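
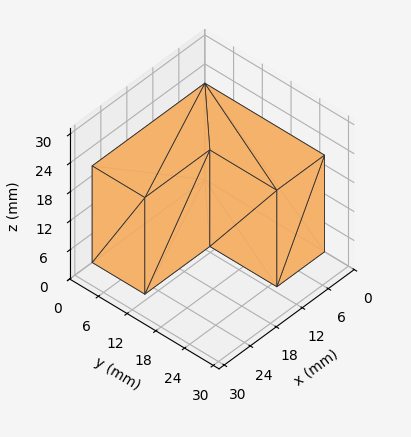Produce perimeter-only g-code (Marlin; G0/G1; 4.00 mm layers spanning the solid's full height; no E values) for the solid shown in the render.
Reading the render: the shape is an L-shaped prism: outer 26 × 25 mm, arm thicknesses ≈ 11 mm (horizontal) and 11 mm (vertical), extruded 20 mm in z (dimensions read to the nearest mm from the axis ticks). For the g-code, the solid's height is divided into equal slices at the stated Δz and each level perimeter traced with G1 moves after a G0 lift.

; perimeter-only toolpath
G21 ; units = mm
G90 ; absolute positioning
G28 ; home
; layer 1
G0 Z4.00
G0 X0.00 Y0.00
G1 X26.00 Y0.00
G1 X26.00 Y11.00
G1 X11.00 Y11.00
G1 X11.00 Y25.00
G1 X0.00 Y25.00
G1 X0.00 Y0.00
; layer 2
G0 Z8.00
G0 X0.00 Y0.00
G1 X26.00 Y0.00
G1 X26.00 Y11.00
G1 X11.00 Y11.00
G1 X11.00 Y25.00
G1 X0.00 Y25.00
G1 X0.00 Y0.00
; layer 3
G0 Z12.00
G0 X0.00 Y0.00
G1 X26.00 Y0.00
G1 X26.00 Y11.00
G1 X11.00 Y11.00
G1 X11.00 Y25.00
G1 X0.00 Y25.00
G1 X0.00 Y0.00
; layer 4
G0 Z16.00
G0 X0.00 Y0.00
G1 X26.00 Y0.00
G1 X26.00 Y11.00
G1 X11.00 Y11.00
G1 X11.00 Y25.00
G1 X0.00 Y25.00
G1 X0.00 Y0.00
; layer 5
G0 Z20.00
G0 X0.00 Y0.00
G1 X26.00 Y0.00
G1 X26.00 Y11.00
G1 X11.00 Y11.00
G1 X11.00 Y25.00
G1 X0.00 Y25.00
G1 X0.00 Y0.00
M2 ; end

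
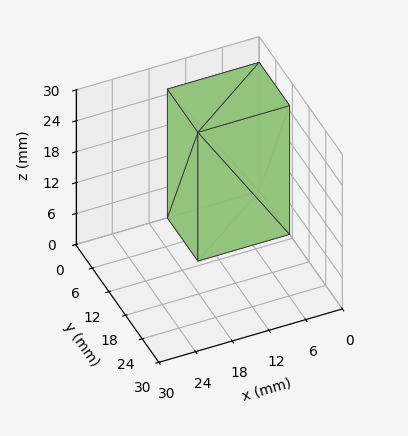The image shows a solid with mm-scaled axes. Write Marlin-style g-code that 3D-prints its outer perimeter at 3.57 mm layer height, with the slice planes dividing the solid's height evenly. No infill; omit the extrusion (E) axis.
Reading the render: the shape is a rectangular box, roughly 15 × 11 mm footprint and 25 mm tall (dimensions read to the nearest mm from the axis ticks). For the g-code, the solid's height is divided into equal slices at the stated Δz and each level perimeter traced with G1 moves after a G0 lift.

; perimeter-only toolpath
G21 ; units = mm
G90 ; absolute positioning
G28 ; home
; layer 1
G0 Z3.57
G0 X0.00 Y0.00
G1 X15.00 Y0.00
G1 X15.00 Y11.00
G1 X0.00 Y11.00
G1 X0.00 Y0.00
; layer 2
G0 Z7.14
G0 X0.00 Y0.00
G1 X15.00 Y0.00
G1 X15.00 Y11.00
G1 X0.00 Y11.00
G1 X0.00 Y0.00
; layer 3
G0 Z10.71
G0 X0.00 Y0.00
G1 X15.00 Y0.00
G1 X15.00 Y11.00
G1 X0.00 Y11.00
G1 X0.00 Y0.00
; layer 4
G0 Z14.29
G0 X0.00 Y0.00
G1 X15.00 Y0.00
G1 X15.00 Y11.00
G1 X0.00 Y11.00
G1 X0.00 Y0.00
; layer 5
G0 Z17.86
G0 X0.00 Y0.00
G1 X15.00 Y0.00
G1 X15.00 Y11.00
G1 X0.00 Y11.00
G1 X0.00 Y0.00
; layer 6
G0 Z21.43
G0 X0.00 Y0.00
G1 X15.00 Y0.00
G1 X15.00 Y11.00
G1 X0.00 Y11.00
G1 X0.00 Y0.00
; layer 7
G0 Z25.00
G0 X0.00 Y0.00
G1 X15.00 Y0.00
G1 X15.00 Y11.00
G1 X0.00 Y11.00
G1 X0.00 Y0.00
M2 ; end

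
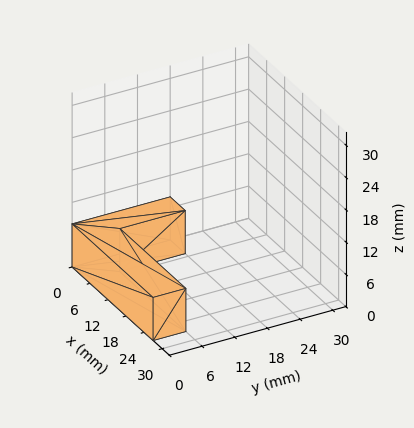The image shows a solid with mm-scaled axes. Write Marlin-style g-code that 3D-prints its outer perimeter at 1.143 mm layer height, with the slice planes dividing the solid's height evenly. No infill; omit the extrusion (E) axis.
Reading the render: the shape is an L-shaped prism: outer 27 × 18 mm, arm thicknesses ≈ 6 mm (horizontal) and 5 mm (vertical), extruded 8 mm in z (dimensions read to the nearest mm from the axis ticks). For the g-code, the solid's height is divided into equal slices at the stated Δz and each level perimeter traced with G1 moves after a G0 lift.

; perimeter-only toolpath
G21 ; units = mm
G90 ; absolute positioning
G28 ; home
; layer 1
G0 Z1.143
G0 X0.000 Y0.000
G1 X27.000 Y0.000
G1 X27.000 Y6.000
G1 X5.000 Y6.000
G1 X5.000 Y18.000
G1 X0.000 Y18.000
G1 X0.000 Y0.000
; layer 2
G0 Z2.286
G0 X0.000 Y0.000
G1 X27.000 Y0.000
G1 X27.000 Y6.000
G1 X5.000 Y6.000
G1 X5.000 Y18.000
G1 X0.000 Y18.000
G1 X0.000 Y0.000
; layer 3
G0 Z3.429
G0 X0.000 Y0.000
G1 X27.000 Y0.000
G1 X27.000 Y6.000
G1 X5.000 Y6.000
G1 X5.000 Y18.000
G1 X0.000 Y18.000
G1 X0.000 Y0.000
; layer 4
G0 Z4.571
G0 X0.000 Y0.000
G1 X27.000 Y0.000
G1 X27.000 Y6.000
G1 X5.000 Y6.000
G1 X5.000 Y18.000
G1 X0.000 Y18.000
G1 X0.000 Y0.000
; layer 5
G0 Z5.714
G0 X0.000 Y0.000
G1 X27.000 Y0.000
G1 X27.000 Y6.000
G1 X5.000 Y6.000
G1 X5.000 Y18.000
G1 X0.000 Y18.000
G1 X0.000 Y0.000
; layer 6
G0 Z6.857
G0 X0.000 Y0.000
G1 X27.000 Y0.000
G1 X27.000 Y6.000
G1 X5.000 Y6.000
G1 X5.000 Y18.000
G1 X0.000 Y18.000
G1 X0.000 Y0.000
; layer 7
G0 Z8.000
G0 X0.000 Y0.000
G1 X27.000 Y0.000
G1 X27.000 Y6.000
G1 X5.000 Y6.000
G1 X5.000 Y18.000
G1 X0.000 Y18.000
G1 X0.000 Y0.000
M2 ; end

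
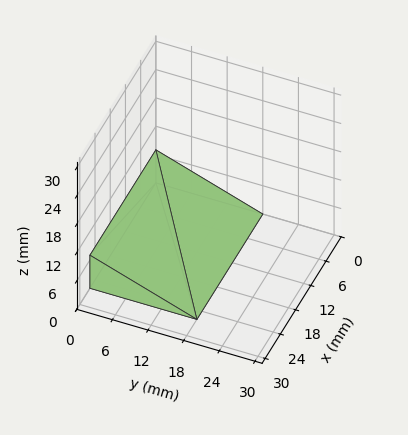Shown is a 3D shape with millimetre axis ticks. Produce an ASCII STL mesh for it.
Reading the render: the shape is a wedge (ramp): 26 × 18 mm base, rising to 7 mm along the y=0 edge and sloping linearly to z=0 at y=18 (dimensions read to the nearest mm from the axis ticks). For the STL, each face is triangulated and given an outward normal.

solid part
  facet normal 0.0000 0.0000 -1.0000
    outer loop
      vertex 26.00 18.00 0.00
      vertex 26.00 0.00 0.00
      vertex 0.00 0.00 0.00
    endloop
  endfacet
  facet normal 0.0000 0.0000 -1.0000
    outer loop
      vertex 0.00 18.00 0.00
      vertex 26.00 18.00 0.00
      vertex 0.00 0.00 0.00
    endloop
  endfacet
  facet normal 0.0000 -1.0000 0.0000
    outer loop
      vertex 0.00 0.00 0.00
      vertex 26.00 0.00 0.00
      vertex 26.00 0.00 7.00
    endloop
  endfacet
  facet normal 0.0000 -1.0000 0.0000
    outer loop
      vertex 0.00 0.00 0.00
      vertex 26.00 0.00 7.00
      vertex 0.00 0.00 7.00
    endloop
  endfacet
  facet normal 0.0000 0.3624 0.9320
    outer loop
      vertex 0.00 0.00 7.00
      vertex 26.00 0.00 7.00
      vertex 26.00 18.00 0.00
    endloop
  endfacet
  facet normal 0.0000 0.3624 0.9320
    outer loop
      vertex 0.00 0.00 7.00
      vertex 26.00 18.00 0.00
      vertex 0.00 18.00 0.00
    endloop
  endfacet
  facet normal -1.0000 0.0000 0.0000
    outer loop
      vertex 0.00 0.00 7.00
      vertex 0.00 18.00 0.00
      vertex 0.00 0.00 0.00
    endloop
  endfacet
  facet normal 1.0000 0.0000 0.0000
    outer loop
      vertex 26.00 0.00 0.00
      vertex 26.00 18.00 0.00
      vertex 26.00 0.00 7.00
    endloop
  endfacet
endsolid part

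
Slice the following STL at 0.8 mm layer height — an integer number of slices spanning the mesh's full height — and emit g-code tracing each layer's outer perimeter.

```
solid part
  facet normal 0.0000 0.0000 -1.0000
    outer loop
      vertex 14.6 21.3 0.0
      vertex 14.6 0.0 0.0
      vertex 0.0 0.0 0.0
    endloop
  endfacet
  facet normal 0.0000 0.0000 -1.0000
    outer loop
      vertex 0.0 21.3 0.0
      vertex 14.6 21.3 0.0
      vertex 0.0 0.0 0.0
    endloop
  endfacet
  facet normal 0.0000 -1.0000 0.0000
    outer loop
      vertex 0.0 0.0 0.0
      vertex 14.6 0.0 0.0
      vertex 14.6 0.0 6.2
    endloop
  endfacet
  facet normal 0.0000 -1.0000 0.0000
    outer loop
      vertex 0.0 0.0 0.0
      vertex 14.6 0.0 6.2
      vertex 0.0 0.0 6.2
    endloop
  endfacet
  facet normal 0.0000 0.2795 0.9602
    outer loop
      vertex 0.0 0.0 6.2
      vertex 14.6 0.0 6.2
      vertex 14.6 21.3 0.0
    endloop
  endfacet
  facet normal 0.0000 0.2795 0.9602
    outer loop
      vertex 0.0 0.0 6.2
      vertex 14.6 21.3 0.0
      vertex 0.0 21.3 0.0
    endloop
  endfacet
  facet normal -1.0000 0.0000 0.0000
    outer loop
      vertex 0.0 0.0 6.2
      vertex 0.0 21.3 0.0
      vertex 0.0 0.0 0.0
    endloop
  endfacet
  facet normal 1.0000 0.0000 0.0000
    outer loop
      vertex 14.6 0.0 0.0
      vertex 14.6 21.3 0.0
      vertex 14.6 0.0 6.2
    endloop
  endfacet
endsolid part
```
; perimeter-only toolpath
G21 ; units = mm
G90 ; absolute positioning
G28 ; home
; layer 1
G0 Z0.8
G0 X0.0 Y0.0
G1 X14.6 Y0.0
G1 X14.6 Y18.6
G1 X0.0 Y18.6
G1 X0.0 Y0.0
; layer 2
G0 Z1.6
G0 X0.0 Y0.0
G1 X14.6 Y0.0
G1 X14.6 Y16.0
G1 X0.0 Y16.0
G1 X0.0 Y0.0
; layer 3
G0 Z2.3
G0 X0.0 Y0.0
G1 X14.6 Y0.0
G1 X14.6 Y13.3
G1 X0.0 Y13.3
G1 X0.0 Y0.0
; layer 4
G0 Z3.1
G0 X0.0 Y0.0
G1 X14.6 Y0.0
G1 X14.6 Y10.7
G1 X0.0 Y10.7
G1 X0.0 Y0.0
; layer 5
G0 Z3.9
G0 X0.0 Y0.0
G1 X14.6 Y0.0
G1 X14.6 Y8.0
G1 X0.0 Y8.0
G1 X0.0 Y0.0
; layer 6
G0 Z4.7
G0 X0.0 Y0.0
G1 X14.6 Y0.0
G1 X14.6 Y5.3
G1 X0.0 Y5.3
G1 X0.0 Y0.0
; layer 7
G0 Z5.4
G0 X0.0 Y0.0
G1 X14.6 Y0.0
G1 X14.6 Y2.7
G1 X0.0 Y2.7
G1 X0.0 Y0.0
M2 ; end

The solid is a wedge (ramp): 14.6 × 21.3 mm base, rising to 6.2 mm along the y=0 edge and sloping linearly to z=0 at y=21.3. Slicing at Δz = 0.8 mm — 8 equal slices spanning the solid's height, so layer i sits at z = i·h/8 — gives 7 non-empty perimeters. Each is a 4-segment closed polygon; G0 lifts to the layer z and rapids to the start vertex, then G1 traces the edges. The cross-section shrinks linearly with z (the slice at the apex is degenerate and omitted).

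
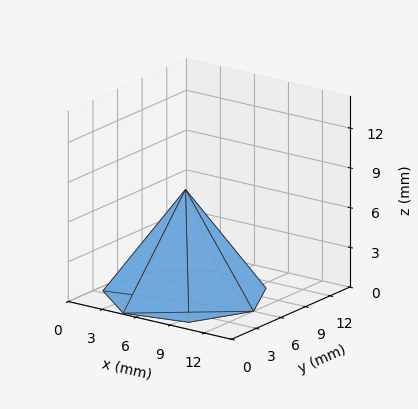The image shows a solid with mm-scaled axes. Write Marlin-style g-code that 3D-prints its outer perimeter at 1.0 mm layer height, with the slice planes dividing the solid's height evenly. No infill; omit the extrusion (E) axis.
Reading the render: the shape is a regular 7-sided pyramid, base circumscribed radius ≈ 6 mm, apex at z ≈ 8 mm (dimensions read to the nearest mm from the axis ticks). For the g-code, the solid's height is divided into equal slices at the stated Δz and each level perimeter traced with G1 moves after a G0 lift.

; perimeter-only toolpath
G21 ; units = mm
G90 ; absolute positioning
G28 ; home
; layer 1
G0 Z1.0
G0 X11.2 Y6.0
G1 X9.2 Y10.1
G1 X4.9 Y11.1
G1 X1.3 Y8.3
G1 X1.3 Y3.7
G1 X4.9 Y0.9
G1 X9.2 Y1.9
G1 X11.2 Y6.0
; layer 2
G0 Z2.0
G0 X10.5 Y6.0
G1 X8.8 Y9.5
G1 X5.0 Y10.4
G1 X1.9 Y7.9
G1 X1.9 Y4.0
G1 X5.0 Y1.6
G1 X8.8 Y2.5
G1 X10.5 Y6.0
; layer 3
G0 Z3.0
G0 X9.8 Y6.0
G1 X8.3 Y8.9
G1 X5.2 Y9.6
G1 X2.6 Y7.6
G1 X2.6 Y4.4
G1 X5.2 Y2.4
G1 X8.3 Y3.1
G1 X9.8 Y6.0
; layer 4
G0 Z4.0
G0 X9.0 Y6.0
G1 X7.8 Y8.3
G1 X5.3 Y8.9
G1 X3.3 Y7.3
G1 X3.3 Y4.7
G1 X5.3 Y3.1
G1 X7.8 Y3.6
G1 X9.0 Y6.0
; layer 5
G0 Z5.0
G0 X8.2 Y6.0
G1 X7.4 Y7.8
G1 X5.5 Y8.2
G1 X4.0 Y7.0
G1 X4.0 Y5.0
G1 X5.5 Y3.8
G1 X7.4 Y4.2
G1 X8.2 Y6.0
; layer 6
G0 Z6.0
G0 X7.5 Y6.0
G1 X6.9 Y7.2
G1 X5.7 Y7.5
G1 X4.7 Y6.7
G1 X4.7 Y5.3
G1 X5.7 Y4.5
G1 X6.9 Y4.8
G1 X7.5 Y6.0
; layer 7
G0 Z7.0
G0 X6.8 Y6.0
G1 X6.5 Y6.6
G1 X5.8 Y6.7
G1 X5.3 Y6.3
G1 X5.3 Y5.7
G1 X5.8 Y5.3
G1 X6.5 Y5.4
G1 X6.8 Y6.0
M2 ; end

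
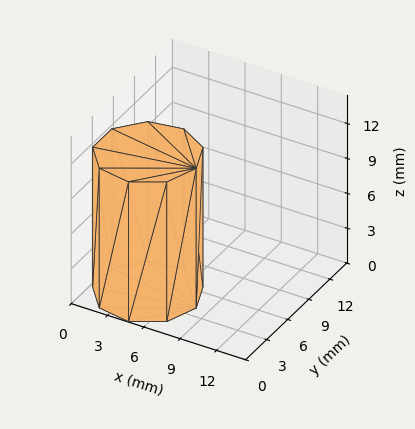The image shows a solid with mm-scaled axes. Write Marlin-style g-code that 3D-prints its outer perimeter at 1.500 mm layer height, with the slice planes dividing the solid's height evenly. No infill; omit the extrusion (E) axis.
Reading the render: the shape is a regular 9-sided prism (a cylinder approximated with 9 flat sides), circumscribed radius ≈ 4 mm, height ≈ 12 mm (dimensions read to the nearest mm from the axis ticks). For the g-code, the solid's height is divided into equal slices at the stated Δz and each level perimeter traced with G1 moves after a G0 lift.

; perimeter-only toolpath
G21 ; units = mm
G90 ; absolute positioning
G28 ; home
; layer 1
G0 Z1.500
G0 X8.000 Y4.000
G1 X7.064 Y6.571
G1 X4.695 Y7.939
G1 X2.000 Y7.464
G1 X0.241 Y5.368
G1 X0.241 Y2.632
G1 X2.000 Y0.536
G1 X4.695 Y0.061
G1 X7.064 Y1.429
G1 X8.000 Y4.000
; layer 2
G0 Z3.000
G0 X8.000 Y4.000
G1 X7.064 Y6.571
G1 X4.695 Y7.939
G1 X2.000 Y7.464
G1 X0.241 Y5.368
G1 X0.241 Y2.632
G1 X2.000 Y0.536
G1 X4.695 Y0.061
G1 X7.064 Y1.429
G1 X8.000 Y4.000
; layer 3
G0 Z4.500
G0 X8.000 Y4.000
G1 X7.064 Y6.571
G1 X4.695 Y7.939
G1 X2.000 Y7.464
G1 X0.241 Y5.368
G1 X0.241 Y2.632
G1 X2.000 Y0.536
G1 X4.695 Y0.061
G1 X7.064 Y1.429
G1 X8.000 Y4.000
; layer 4
G0 Z6.000
G0 X8.000 Y4.000
G1 X7.064 Y6.571
G1 X4.695 Y7.939
G1 X2.000 Y7.464
G1 X0.241 Y5.368
G1 X0.241 Y2.632
G1 X2.000 Y0.536
G1 X4.695 Y0.061
G1 X7.064 Y1.429
G1 X8.000 Y4.000
; layer 5
G0 Z7.500
G0 X8.000 Y4.000
G1 X7.064 Y6.571
G1 X4.695 Y7.939
G1 X2.000 Y7.464
G1 X0.241 Y5.368
G1 X0.241 Y2.632
G1 X2.000 Y0.536
G1 X4.695 Y0.061
G1 X7.064 Y1.429
G1 X8.000 Y4.000
; layer 6
G0 Z9.000
G0 X8.000 Y4.000
G1 X7.064 Y6.571
G1 X4.695 Y7.939
G1 X2.000 Y7.464
G1 X0.241 Y5.368
G1 X0.241 Y2.632
G1 X2.000 Y0.536
G1 X4.695 Y0.061
G1 X7.064 Y1.429
G1 X8.000 Y4.000
; layer 7
G0 Z10.500
G0 X8.000 Y4.000
G1 X7.064 Y6.571
G1 X4.695 Y7.939
G1 X2.000 Y7.464
G1 X0.241 Y5.368
G1 X0.241 Y2.632
G1 X2.000 Y0.536
G1 X4.695 Y0.061
G1 X7.064 Y1.429
G1 X8.000 Y4.000
; layer 8
G0 Z12.000
G0 X8.000 Y4.000
G1 X7.064 Y6.571
G1 X4.695 Y7.939
G1 X2.000 Y7.464
G1 X0.241 Y5.368
G1 X0.241 Y2.632
G1 X2.000 Y0.536
G1 X4.695 Y0.061
G1 X7.064 Y1.429
G1 X8.000 Y4.000
M2 ; end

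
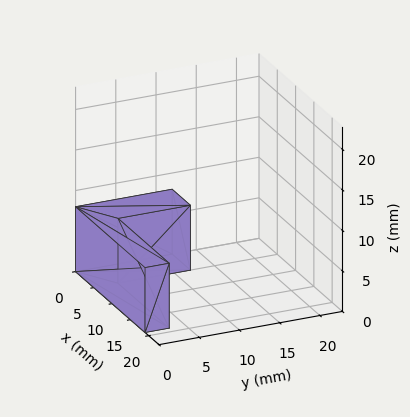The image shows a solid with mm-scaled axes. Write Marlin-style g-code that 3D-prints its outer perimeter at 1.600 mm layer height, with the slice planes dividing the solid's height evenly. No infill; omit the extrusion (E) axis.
Reading the render: the shape is an L-shaped prism: outer 19 × 12 mm, arm thicknesses ≈ 3 mm (horizontal) and 5 mm (vertical), extruded 8 mm in z (dimensions read to the nearest mm from the axis ticks). For the g-code, the solid's height is divided into equal slices at the stated Δz and each level perimeter traced with G1 moves after a G0 lift.

; perimeter-only toolpath
G21 ; units = mm
G90 ; absolute positioning
G28 ; home
; layer 1
G0 Z1.600
G0 X0.000 Y0.000
G1 X19.000 Y0.000
G1 X19.000 Y3.000
G1 X5.000 Y3.000
G1 X5.000 Y12.000
G1 X0.000 Y12.000
G1 X0.000 Y0.000
; layer 2
G0 Z3.200
G0 X0.000 Y0.000
G1 X19.000 Y0.000
G1 X19.000 Y3.000
G1 X5.000 Y3.000
G1 X5.000 Y12.000
G1 X0.000 Y12.000
G1 X0.000 Y0.000
; layer 3
G0 Z4.800
G0 X0.000 Y0.000
G1 X19.000 Y0.000
G1 X19.000 Y3.000
G1 X5.000 Y3.000
G1 X5.000 Y12.000
G1 X0.000 Y12.000
G1 X0.000 Y0.000
; layer 4
G0 Z6.400
G0 X0.000 Y0.000
G1 X19.000 Y0.000
G1 X19.000 Y3.000
G1 X5.000 Y3.000
G1 X5.000 Y12.000
G1 X0.000 Y12.000
G1 X0.000 Y0.000
; layer 5
G0 Z8.000
G0 X0.000 Y0.000
G1 X19.000 Y0.000
G1 X19.000 Y3.000
G1 X5.000 Y3.000
G1 X5.000 Y12.000
G1 X0.000 Y12.000
G1 X0.000 Y0.000
M2 ; end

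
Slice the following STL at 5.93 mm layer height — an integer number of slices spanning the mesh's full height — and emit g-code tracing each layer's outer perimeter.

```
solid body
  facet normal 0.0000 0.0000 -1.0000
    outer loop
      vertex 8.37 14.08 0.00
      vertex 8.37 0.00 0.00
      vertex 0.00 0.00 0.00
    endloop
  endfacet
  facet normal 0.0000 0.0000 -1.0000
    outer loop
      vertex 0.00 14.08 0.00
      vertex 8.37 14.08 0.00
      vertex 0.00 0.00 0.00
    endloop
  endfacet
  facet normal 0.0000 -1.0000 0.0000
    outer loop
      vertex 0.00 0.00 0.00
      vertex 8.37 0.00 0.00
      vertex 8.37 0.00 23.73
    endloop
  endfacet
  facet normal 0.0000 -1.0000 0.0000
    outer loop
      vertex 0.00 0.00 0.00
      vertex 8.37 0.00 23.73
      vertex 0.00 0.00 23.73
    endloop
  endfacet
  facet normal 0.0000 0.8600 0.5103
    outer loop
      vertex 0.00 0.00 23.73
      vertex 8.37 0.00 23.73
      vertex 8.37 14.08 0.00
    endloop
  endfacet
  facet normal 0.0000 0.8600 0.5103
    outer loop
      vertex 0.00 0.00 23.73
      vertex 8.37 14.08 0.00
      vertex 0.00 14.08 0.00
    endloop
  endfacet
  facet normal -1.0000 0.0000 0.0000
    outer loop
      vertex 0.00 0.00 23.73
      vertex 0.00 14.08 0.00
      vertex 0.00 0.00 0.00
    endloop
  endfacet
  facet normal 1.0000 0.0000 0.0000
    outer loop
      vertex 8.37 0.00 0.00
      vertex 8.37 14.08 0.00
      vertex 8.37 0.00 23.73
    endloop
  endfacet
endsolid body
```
; perimeter-only toolpath
G21 ; units = mm
G90 ; absolute positioning
G28 ; home
; layer 1
G0 Z5.93
G0 X0.00 Y0.00
G1 X8.37 Y0.00
G1 X8.37 Y10.56
G1 X0.00 Y10.56
G1 X0.00 Y0.00
; layer 2
G0 Z11.87
G0 X0.00 Y0.00
G1 X8.37 Y0.00
G1 X8.37 Y7.04
G1 X0.00 Y7.04
G1 X0.00 Y0.00
; layer 3
G0 Z17.80
G0 X0.00 Y0.00
G1 X8.37 Y0.00
G1 X8.37 Y3.52
G1 X0.00 Y3.52
G1 X0.00 Y0.00
M2 ; end

The solid is a wedge (ramp): 8.37 × 14.1 mm base, rising to 23.7 mm along the y=0 edge and sloping linearly to z=0 at y=14.1. Slicing at Δz = 5.93 mm — 4 equal slices spanning the solid's height, so layer i sits at z = i·h/4 — gives 3 non-empty perimeters. Each is a 4-segment closed polygon; G0 lifts to the layer z and rapids to the start vertex, then G1 traces the edges. The cross-section shrinks linearly with z (the slice at the apex is degenerate and omitted).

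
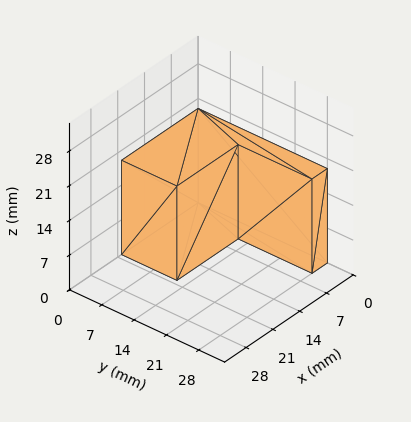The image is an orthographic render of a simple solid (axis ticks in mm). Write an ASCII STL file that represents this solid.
Reading the render: the shape is an L-shaped prism: outer 20 × 28 mm, arm thicknesses ≈ 12 mm (horizontal) and 4 mm (vertical), extruded 19 mm in z (dimensions read to the nearest mm from the axis ticks). For the STL, each face is triangulated and given an outward normal.

solid part
  facet normal 0.0000 0.0000 -1.0000
    outer loop
      vertex 20.00 12.00 0.00
      vertex 20.00 0.00 0.00
      vertex 0.00 0.00 0.00
    endloop
  endfacet
  facet normal 0.0000 0.0000 -1.0000
    outer loop
      vertex 4.00 12.00 0.00
      vertex 20.00 12.00 0.00
      vertex 0.00 0.00 0.00
    endloop
  endfacet
  facet normal 0.0000 0.0000 -1.0000
    outer loop
      vertex 4.00 28.00 0.00
      vertex 4.00 12.00 0.00
      vertex 0.00 0.00 0.00
    endloop
  endfacet
  facet normal 0.0000 0.0000 -1.0000
    outer loop
      vertex 0.00 28.00 0.00
      vertex 4.00 28.00 0.00
      vertex 0.00 0.00 0.00
    endloop
  endfacet
  facet normal 0.0000 0.0000 1.0000
    outer loop
      vertex 0.00 0.00 19.00
      vertex 20.00 0.00 19.00
      vertex 20.00 12.00 19.00
    endloop
  endfacet
  facet normal 0.0000 0.0000 1.0000
    outer loop
      vertex 0.00 0.00 19.00
      vertex 20.00 12.00 19.00
      vertex 4.00 12.00 19.00
    endloop
  endfacet
  facet normal 0.0000 0.0000 1.0000
    outer loop
      vertex 0.00 0.00 19.00
      vertex 4.00 12.00 19.00
      vertex 4.00 28.00 19.00
    endloop
  endfacet
  facet normal 0.0000 0.0000 1.0000
    outer loop
      vertex 0.00 0.00 19.00
      vertex 4.00 28.00 19.00
      vertex 0.00 28.00 19.00
    endloop
  endfacet
  facet normal 0.0000 -1.0000 0.0000
    outer loop
      vertex 0.00 0.00 0.00
      vertex 20.00 0.00 0.00
      vertex 20.00 0.00 19.00
    endloop
  endfacet
  facet normal 0.0000 -1.0000 0.0000
    outer loop
      vertex 0.00 0.00 0.00
      vertex 20.00 0.00 19.00
      vertex 0.00 0.00 19.00
    endloop
  endfacet
  facet normal 1.0000 0.0000 0.0000
    outer loop
      vertex 20.00 0.00 0.00
      vertex 20.00 12.00 0.00
      vertex 20.00 12.00 19.00
    endloop
  endfacet
  facet normal 1.0000 0.0000 0.0000
    outer loop
      vertex 20.00 0.00 0.00
      vertex 20.00 12.00 19.00
      vertex 20.00 0.00 19.00
    endloop
  endfacet
  facet normal 0.0000 1.0000 0.0000
    outer loop
      vertex 20.00 12.00 0.00
      vertex 4.00 12.00 0.00
      vertex 4.00 12.00 19.00
    endloop
  endfacet
  facet normal 0.0000 1.0000 0.0000
    outer loop
      vertex 20.00 12.00 0.00
      vertex 4.00 12.00 19.00
      vertex 20.00 12.00 19.00
    endloop
  endfacet
  facet normal 1.0000 0.0000 0.0000
    outer loop
      vertex 4.00 12.00 0.00
      vertex 4.00 28.00 0.00
      vertex 4.00 28.00 19.00
    endloop
  endfacet
  facet normal 1.0000 0.0000 0.0000
    outer loop
      vertex 4.00 12.00 0.00
      vertex 4.00 28.00 19.00
      vertex 4.00 12.00 19.00
    endloop
  endfacet
  facet normal 0.0000 1.0000 0.0000
    outer loop
      vertex 4.00 28.00 0.00
      vertex 0.00 28.00 0.00
      vertex 0.00 28.00 19.00
    endloop
  endfacet
  facet normal 0.0000 1.0000 0.0000
    outer loop
      vertex 4.00 28.00 0.00
      vertex 0.00 28.00 19.00
      vertex 4.00 28.00 19.00
    endloop
  endfacet
  facet normal -1.0000 0.0000 0.0000
    outer loop
      vertex 0.00 28.00 0.00
      vertex 0.00 0.00 0.00
      vertex 0.00 0.00 19.00
    endloop
  endfacet
  facet normal -1.0000 0.0000 0.0000
    outer loop
      vertex 0.00 28.00 0.00
      vertex 0.00 0.00 19.00
      vertex 0.00 28.00 19.00
    endloop
  endfacet
endsolid part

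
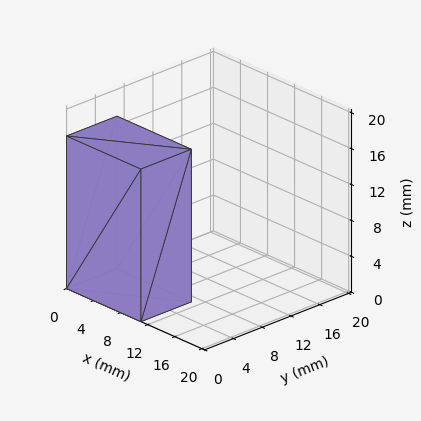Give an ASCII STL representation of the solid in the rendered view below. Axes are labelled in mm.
Reading the render: the shape is a rectangular box, roughly 11 × 7 mm footprint and 17 mm tall (dimensions read to the nearest mm from the axis ticks). For the STL, each face is triangulated and given an outward normal.

solid part
  facet normal 0.0000 0.0000 -1.0000
    outer loop
      vertex 11.000 7.000 0.000
      vertex 11.000 0.000 0.000
      vertex 0.000 0.000 0.000
    endloop
  endfacet
  facet normal 0.0000 0.0000 -1.0000
    outer loop
      vertex 0.000 7.000 0.000
      vertex 11.000 7.000 0.000
      vertex 0.000 0.000 0.000
    endloop
  endfacet
  facet normal 0.0000 0.0000 1.0000
    outer loop
      vertex 0.000 0.000 17.000
      vertex 11.000 0.000 17.000
      vertex 11.000 7.000 17.000
    endloop
  endfacet
  facet normal 0.0000 0.0000 1.0000
    outer loop
      vertex 0.000 0.000 17.000
      vertex 11.000 7.000 17.000
      vertex 0.000 7.000 17.000
    endloop
  endfacet
  facet normal 0.0000 -1.0000 0.0000
    outer loop
      vertex 0.000 0.000 0.000
      vertex 11.000 0.000 0.000
      vertex 11.000 0.000 17.000
    endloop
  endfacet
  facet normal 0.0000 -1.0000 0.0000
    outer loop
      vertex 0.000 0.000 0.000
      vertex 11.000 0.000 17.000
      vertex 0.000 0.000 17.000
    endloop
  endfacet
  facet normal 0.0000 1.0000 0.0000
    outer loop
      vertex 11.000 7.000 17.000
      vertex 11.000 7.000 0.000
      vertex 0.000 7.000 0.000
    endloop
  endfacet
  facet normal 0.0000 1.0000 0.0000
    outer loop
      vertex 0.000 7.000 17.000
      vertex 11.000 7.000 17.000
      vertex 0.000 7.000 0.000
    endloop
  endfacet
  facet normal -1.0000 0.0000 0.0000
    outer loop
      vertex 0.000 7.000 17.000
      vertex 0.000 7.000 0.000
      vertex 0.000 0.000 0.000
    endloop
  endfacet
  facet normal -1.0000 0.0000 0.0000
    outer loop
      vertex 0.000 0.000 17.000
      vertex 0.000 7.000 17.000
      vertex 0.000 0.000 0.000
    endloop
  endfacet
  facet normal 1.0000 0.0000 0.0000
    outer loop
      vertex 11.000 0.000 0.000
      vertex 11.000 7.000 0.000
      vertex 11.000 7.000 17.000
    endloop
  endfacet
  facet normal 1.0000 0.0000 0.0000
    outer loop
      vertex 11.000 0.000 0.000
      vertex 11.000 7.000 17.000
      vertex 11.000 0.000 17.000
    endloop
  endfacet
endsolid part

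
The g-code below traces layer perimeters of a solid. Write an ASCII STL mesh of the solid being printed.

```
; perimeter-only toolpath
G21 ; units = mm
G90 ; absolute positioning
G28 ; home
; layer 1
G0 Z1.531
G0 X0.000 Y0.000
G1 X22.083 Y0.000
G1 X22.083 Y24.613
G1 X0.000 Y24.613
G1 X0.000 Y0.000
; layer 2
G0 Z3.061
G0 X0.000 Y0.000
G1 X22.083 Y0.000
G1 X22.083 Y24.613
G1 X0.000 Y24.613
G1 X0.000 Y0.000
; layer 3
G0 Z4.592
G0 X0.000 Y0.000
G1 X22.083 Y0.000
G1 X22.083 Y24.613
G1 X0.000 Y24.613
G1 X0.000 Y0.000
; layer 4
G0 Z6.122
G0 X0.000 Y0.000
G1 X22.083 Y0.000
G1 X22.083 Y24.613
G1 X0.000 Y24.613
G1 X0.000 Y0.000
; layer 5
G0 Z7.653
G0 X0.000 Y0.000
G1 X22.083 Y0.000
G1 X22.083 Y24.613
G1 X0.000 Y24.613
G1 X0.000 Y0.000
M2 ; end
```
solid part
  facet normal 0.0000 0.0000 -1.0000
    outer loop
      vertex 22.083 24.613 0.000
      vertex 22.083 0.000 0.000
      vertex 0.000 0.000 0.000
    endloop
  endfacet
  facet normal 0.0000 0.0000 -1.0000
    outer loop
      vertex 0.000 24.613 0.000
      vertex 22.083 24.613 0.000
      vertex 0.000 0.000 0.000
    endloop
  endfacet
  facet normal 0.0000 0.0000 1.0000
    outer loop
      vertex 0.000 0.000 7.653
      vertex 22.083 0.000 7.653
      vertex 22.083 24.613 7.653
    endloop
  endfacet
  facet normal 0.0000 0.0000 1.0000
    outer loop
      vertex 0.000 0.000 7.653
      vertex 22.083 24.613 7.653
      vertex 0.000 24.613 7.653
    endloop
  endfacet
  facet normal 0.0000 -1.0000 0.0000
    outer loop
      vertex 0.000 0.000 0.000
      vertex 22.083 0.000 0.000
      vertex 22.083 0.000 7.653
    endloop
  endfacet
  facet normal 0.0000 -1.0000 0.0000
    outer loop
      vertex 0.000 0.000 0.000
      vertex 22.083 0.000 7.653
      vertex 0.000 0.000 7.653
    endloop
  endfacet
  facet normal 0.0000 1.0000 0.0000
    outer loop
      vertex 22.083 24.613 7.653
      vertex 22.083 24.613 0.000
      vertex 0.000 24.613 0.000
    endloop
  endfacet
  facet normal 0.0000 1.0000 0.0000
    outer loop
      vertex 0.000 24.613 7.653
      vertex 22.083 24.613 7.653
      vertex 0.000 24.613 0.000
    endloop
  endfacet
  facet normal -1.0000 0.0000 0.0000
    outer loop
      vertex 0.000 24.613 7.653
      vertex 0.000 24.613 0.000
      vertex 0.000 0.000 0.000
    endloop
  endfacet
  facet normal -1.0000 0.0000 0.0000
    outer loop
      vertex 0.000 0.000 7.653
      vertex 0.000 24.613 7.653
      vertex 0.000 0.000 0.000
    endloop
  endfacet
  facet normal 1.0000 0.0000 0.0000
    outer loop
      vertex 22.083 0.000 0.000
      vertex 22.083 24.613 0.000
      vertex 22.083 24.613 7.653
    endloop
  endfacet
  facet normal 1.0000 0.0000 0.0000
    outer loop
      vertex 22.083 0.000 0.000
      vertex 22.083 24.613 7.653
      vertex 22.083 0.000 7.653
    endloop
  endfacet
endsolid part

The G0 Z moves step by Δz≈1.531 mm. Every layer's G1 loop is the same polygon, so the solid is a straight extrusion of it from z=0 to z≈7.65. Closing with flat bottom and top caps and triangulating gives 12 facets — a rectangular box, roughly 22.1 × 24.6 mm footprint and 7.65 mm tall.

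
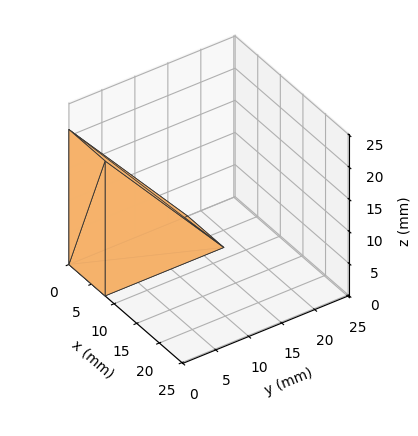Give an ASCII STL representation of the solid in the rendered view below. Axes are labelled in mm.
Reading the render: the shape is a wedge (ramp): 8 × 18 mm base, rising to 21 mm along the y=0 edge and sloping linearly to z=0 at y=18 (dimensions read to the nearest mm from the axis ticks). For the STL, each face is triangulated and given an outward normal.

solid part
  facet normal 0.0000 0.0000 -1.0000
    outer loop
      vertex 8.000 18.000 0.000
      vertex 8.000 0.000 0.000
      vertex 0.000 0.000 0.000
    endloop
  endfacet
  facet normal 0.0000 0.0000 -1.0000
    outer loop
      vertex 0.000 18.000 0.000
      vertex 8.000 18.000 0.000
      vertex 0.000 0.000 0.000
    endloop
  endfacet
  facet normal 0.0000 -1.0000 0.0000
    outer loop
      vertex 0.000 0.000 0.000
      vertex 8.000 0.000 0.000
      vertex 8.000 0.000 21.000
    endloop
  endfacet
  facet normal 0.0000 -1.0000 0.0000
    outer loop
      vertex 0.000 0.000 0.000
      vertex 8.000 0.000 21.000
      vertex 0.000 0.000 21.000
    endloop
  endfacet
  facet normal 0.0000 0.7593 0.6508
    outer loop
      vertex 0.000 0.000 21.000
      vertex 8.000 0.000 21.000
      vertex 8.000 18.000 0.000
    endloop
  endfacet
  facet normal 0.0000 0.7593 0.6508
    outer loop
      vertex 0.000 0.000 21.000
      vertex 8.000 18.000 0.000
      vertex 0.000 18.000 0.000
    endloop
  endfacet
  facet normal -1.0000 0.0000 0.0000
    outer loop
      vertex 0.000 0.000 21.000
      vertex 0.000 18.000 0.000
      vertex 0.000 0.000 0.000
    endloop
  endfacet
  facet normal 1.0000 0.0000 0.0000
    outer loop
      vertex 8.000 0.000 0.000
      vertex 8.000 18.000 0.000
      vertex 8.000 0.000 21.000
    endloop
  endfacet
endsolid part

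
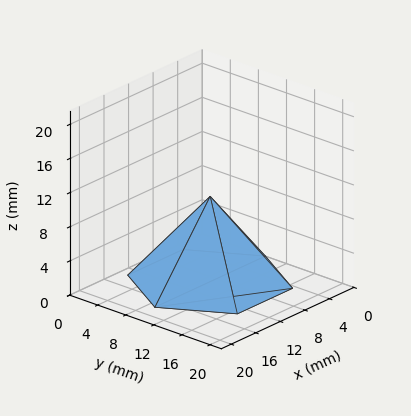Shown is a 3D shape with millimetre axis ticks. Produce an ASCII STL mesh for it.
Reading the render: the shape is a regular 6-sided pyramid, base circumscribed radius ≈ 9 mm, apex at z ≈ 10 mm (dimensions read to the nearest mm from the axis ticks). For the STL, each face is triangulated and given an outward normal.

solid part
  facet normal 0.0000 0.0000 -1.0000
    outer loop
      vertex 4.5 16.8 0.0
      vertex 13.5 16.8 0.0
      vertex 18.0 9.0 0.0
    endloop
  endfacet
  facet normal 0.0000 0.0000 -1.0000
    outer loop
      vertex 0.0 9.0 0.0
      vertex 4.5 16.8 0.0
      vertex 18.0 9.0 0.0
    endloop
  endfacet
  facet normal 0.0000 0.0000 -1.0000
    outer loop
      vertex 4.5 1.2 0.0
      vertex 0.0 9.0 0.0
      vertex 18.0 9.0 0.0
    endloop
  endfacet
  facet normal 0.0000 0.0000 -1.0000
    outer loop
      vertex 13.5 1.2 0.0
      vertex 4.5 1.2 0.0
      vertex 18.0 9.0 0.0
    endloop
  endfacet
  facet normal 0.6831 0.3941 0.6148
    outer loop
      vertex 18.0 9.0 0.0
      vertex 13.5 16.8 0.0
      vertex 9.0 9.0 10.0
    endloop
  endfacet
  facet normal 0.0000 0.7885 0.6150
    outer loop
      vertex 13.5 16.8 0.0
      vertex 4.5 16.8 0.0
      vertex 9.0 9.0 10.0
    endloop
  endfacet
  facet normal -0.6831 0.3941 0.6148
    outer loop
      vertex 4.5 16.8 0.0
      vertex 0.0 9.0 0.0
      vertex 9.0 9.0 10.0
    endloop
  endfacet
  facet normal -0.6831 -0.3941 0.6148
    outer loop
      vertex 0.0 9.0 0.0
      vertex 4.5 1.2 0.0
      vertex 9.0 9.0 10.0
    endloop
  endfacet
  facet normal 0.0000 -0.7885 0.6150
    outer loop
      vertex 4.5 1.2 0.0
      vertex 13.5 1.2 0.0
      vertex 9.0 9.0 10.0
    endloop
  endfacet
  facet normal 0.6831 -0.3941 0.6148
    outer loop
      vertex 13.5 1.2 0.0
      vertex 18.0 9.0 0.0
      vertex 9.0 9.0 10.0
    endloop
  endfacet
endsolid part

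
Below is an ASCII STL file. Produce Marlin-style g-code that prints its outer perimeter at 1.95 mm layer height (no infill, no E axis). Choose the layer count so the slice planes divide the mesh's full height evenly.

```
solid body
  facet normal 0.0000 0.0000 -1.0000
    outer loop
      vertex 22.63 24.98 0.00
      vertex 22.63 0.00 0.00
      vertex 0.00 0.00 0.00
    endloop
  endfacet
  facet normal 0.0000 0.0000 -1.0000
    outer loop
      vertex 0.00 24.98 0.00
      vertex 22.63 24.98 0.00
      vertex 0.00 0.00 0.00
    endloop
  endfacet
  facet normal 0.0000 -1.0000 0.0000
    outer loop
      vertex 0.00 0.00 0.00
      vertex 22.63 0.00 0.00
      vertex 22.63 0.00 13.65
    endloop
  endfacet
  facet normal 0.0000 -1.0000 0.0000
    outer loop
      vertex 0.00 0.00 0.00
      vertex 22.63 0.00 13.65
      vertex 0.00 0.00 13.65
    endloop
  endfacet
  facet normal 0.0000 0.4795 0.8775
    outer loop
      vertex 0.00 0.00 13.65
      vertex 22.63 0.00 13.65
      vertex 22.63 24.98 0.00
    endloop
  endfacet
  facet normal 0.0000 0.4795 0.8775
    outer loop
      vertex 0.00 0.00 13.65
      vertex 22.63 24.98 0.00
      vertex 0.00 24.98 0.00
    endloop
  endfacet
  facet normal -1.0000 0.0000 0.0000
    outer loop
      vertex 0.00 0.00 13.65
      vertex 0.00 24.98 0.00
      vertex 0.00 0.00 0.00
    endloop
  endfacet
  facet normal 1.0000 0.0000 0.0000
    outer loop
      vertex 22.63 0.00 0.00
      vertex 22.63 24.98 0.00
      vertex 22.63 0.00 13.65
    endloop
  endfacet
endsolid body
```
; perimeter-only toolpath
G21 ; units = mm
G90 ; absolute positioning
G28 ; home
; layer 1
G0 Z1.95
G0 X0.00 Y0.00
G1 X22.63 Y0.00
G1 X22.63 Y21.41
G1 X0.00 Y21.41
G1 X0.00 Y0.00
; layer 2
G0 Z3.90
G0 X0.00 Y0.00
G1 X22.63 Y0.00
G1 X22.63 Y17.84
G1 X0.00 Y17.84
G1 X0.00 Y0.00
; layer 3
G0 Z5.85
G0 X0.00 Y0.00
G1 X22.63 Y0.00
G1 X22.63 Y14.27
G1 X0.00 Y14.27
G1 X0.00 Y0.00
; layer 4
G0 Z7.80
G0 X0.00 Y0.00
G1 X22.63 Y0.00
G1 X22.63 Y10.71
G1 X0.00 Y10.71
G1 X0.00 Y0.00
; layer 5
G0 Z9.75
G0 X0.00 Y0.00
G1 X22.63 Y0.00
G1 X22.63 Y7.14
G1 X0.00 Y7.14
G1 X0.00 Y0.00
; layer 6
G0 Z11.70
G0 X0.00 Y0.00
G1 X22.63 Y0.00
G1 X22.63 Y3.57
G1 X0.00 Y3.57
G1 X0.00 Y0.00
M2 ; end

The solid is a wedge (ramp): 22.6 × 25 mm base, rising to 13.7 mm along the y=0 edge and sloping linearly to z=0 at y=25. Slicing at Δz = 1.95 mm — 7 equal slices spanning the solid's height, so layer i sits at z = i·h/7 — gives 6 non-empty perimeters. Each is a 4-segment closed polygon; G0 lifts to the layer z and rapids to the start vertex, then G1 traces the edges. The cross-section shrinks linearly with z (the slice at the apex is degenerate and omitted).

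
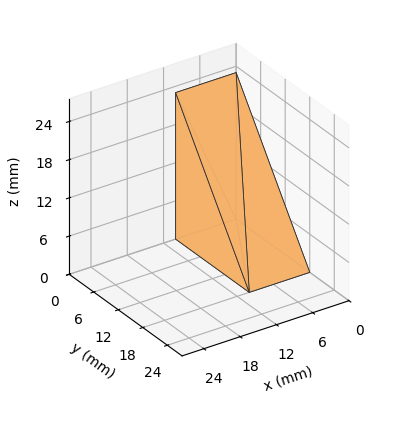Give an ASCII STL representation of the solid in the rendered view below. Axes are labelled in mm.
Reading the render: the shape is a wedge (ramp): 10 × 18 mm base, rising to 23 mm along the y=0 edge and sloping linearly to z=0 at y=18 (dimensions read to the nearest mm from the axis ticks). For the STL, each face is triangulated and given an outward normal.

solid part
  facet normal 0.0000 0.0000 -1.0000
    outer loop
      vertex 10.0 18.0 0.0
      vertex 10.0 0.0 0.0
      vertex 0.0 0.0 0.0
    endloop
  endfacet
  facet normal 0.0000 0.0000 -1.0000
    outer loop
      vertex 0.0 18.0 0.0
      vertex 10.0 18.0 0.0
      vertex 0.0 0.0 0.0
    endloop
  endfacet
  facet normal 0.0000 -1.0000 0.0000
    outer loop
      vertex 0.0 0.0 0.0
      vertex 10.0 0.0 0.0
      vertex 10.0 0.0 23.0
    endloop
  endfacet
  facet normal 0.0000 -1.0000 0.0000
    outer loop
      vertex 0.0 0.0 0.0
      vertex 10.0 0.0 23.0
      vertex 0.0 0.0 23.0
    endloop
  endfacet
  facet normal 0.0000 0.7875 0.6163
    outer loop
      vertex 0.0 0.0 23.0
      vertex 10.0 0.0 23.0
      vertex 10.0 18.0 0.0
    endloop
  endfacet
  facet normal 0.0000 0.7875 0.6163
    outer loop
      vertex 0.0 0.0 23.0
      vertex 10.0 18.0 0.0
      vertex 0.0 18.0 0.0
    endloop
  endfacet
  facet normal -1.0000 0.0000 0.0000
    outer loop
      vertex 0.0 0.0 23.0
      vertex 0.0 18.0 0.0
      vertex 0.0 0.0 0.0
    endloop
  endfacet
  facet normal 1.0000 0.0000 0.0000
    outer loop
      vertex 10.0 0.0 0.0
      vertex 10.0 18.0 0.0
      vertex 10.0 0.0 23.0
    endloop
  endfacet
endsolid part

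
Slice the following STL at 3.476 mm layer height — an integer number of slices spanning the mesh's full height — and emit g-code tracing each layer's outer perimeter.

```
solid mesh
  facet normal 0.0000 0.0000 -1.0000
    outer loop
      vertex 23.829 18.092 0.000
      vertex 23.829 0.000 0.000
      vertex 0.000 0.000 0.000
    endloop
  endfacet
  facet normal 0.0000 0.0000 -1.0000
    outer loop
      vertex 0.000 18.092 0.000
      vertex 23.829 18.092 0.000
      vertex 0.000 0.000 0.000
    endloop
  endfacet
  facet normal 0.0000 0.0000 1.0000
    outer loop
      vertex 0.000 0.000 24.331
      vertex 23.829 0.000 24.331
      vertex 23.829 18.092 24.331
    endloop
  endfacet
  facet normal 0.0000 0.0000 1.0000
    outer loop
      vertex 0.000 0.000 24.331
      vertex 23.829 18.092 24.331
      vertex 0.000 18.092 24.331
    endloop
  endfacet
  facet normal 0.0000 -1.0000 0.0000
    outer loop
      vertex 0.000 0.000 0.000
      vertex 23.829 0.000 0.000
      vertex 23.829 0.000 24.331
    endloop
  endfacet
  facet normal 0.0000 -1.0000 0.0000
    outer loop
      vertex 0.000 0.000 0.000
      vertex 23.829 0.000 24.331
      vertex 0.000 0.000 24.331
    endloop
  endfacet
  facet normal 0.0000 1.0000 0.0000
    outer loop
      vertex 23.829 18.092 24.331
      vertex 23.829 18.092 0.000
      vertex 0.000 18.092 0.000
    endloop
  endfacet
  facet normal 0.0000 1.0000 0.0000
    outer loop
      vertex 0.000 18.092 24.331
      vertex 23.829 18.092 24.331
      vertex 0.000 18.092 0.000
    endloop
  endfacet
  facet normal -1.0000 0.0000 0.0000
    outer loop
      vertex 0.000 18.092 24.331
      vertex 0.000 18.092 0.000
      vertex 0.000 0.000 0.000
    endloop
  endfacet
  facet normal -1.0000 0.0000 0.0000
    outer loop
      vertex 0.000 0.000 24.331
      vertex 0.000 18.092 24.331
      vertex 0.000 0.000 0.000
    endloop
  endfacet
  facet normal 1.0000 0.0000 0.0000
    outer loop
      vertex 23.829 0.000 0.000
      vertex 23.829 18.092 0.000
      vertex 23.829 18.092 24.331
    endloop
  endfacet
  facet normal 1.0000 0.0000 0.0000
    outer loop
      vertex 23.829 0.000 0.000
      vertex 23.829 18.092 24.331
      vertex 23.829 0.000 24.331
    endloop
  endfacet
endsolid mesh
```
; perimeter-only toolpath
G21 ; units = mm
G90 ; absolute positioning
G28 ; home
; layer 1
G0 Z3.476
G0 X0.000 Y0.000
G1 X23.829 Y0.000
G1 X23.829 Y18.092
G1 X0.000 Y18.092
G1 X0.000 Y0.000
; layer 2
G0 Z6.952
G0 X0.000 Y0.000
G1 X23.829 Y0.000
G1 X23.829 Y18.092
G1 X0.000 Y18.092
G1 X0.000 Y0.000
; layer 3
G0 Z10.428
G0 X0.000 Y0.000
G1 X23.829 Y0.000
G1 X23.829 Y18.092
G1 X0.000 Y18.092
G1 X0.000 Y0.000
; layer 4
G0 Z13.903
G0 X0.000 Y0.000
G1 X23.829 Y0.000
G1 X23.829 Y18.092
G1 X0.000 Y18.092
G1 X0.000 Y0.000
; layer 5
G0 Z17.379
G0 X0.000 Y0.000
G1 X23.829 Y0.000
G1 X23.829 Y18.092
G1 X0.000 Y18.092
G1 X0.000 Y0.000
; layer 6
G0 Z20.855
G0 X0.000 Y0.000
G1 X23.829 Y0.000
G1 X23.829 Y18.092
G1 X0.000 Y18.092
G1 X0.000 Y0.000
; layer 7
G0 Z24.331
G0 X0.000 Y0.000
G1 X23.829 Y0.000
G1 X23.829 Y18.092
G1 X0.000 Y18.092
G1 X0.000 Y0.000
M2 ; end

The solid is a rectangular box, roughly 23.8 × 18.1 mm footprint and 24.3 mm tall. Slicing at Δz = 3.476 mm — 7 equal slices spanning the solid's height, so layer i sits at z = i·h/7 — gives 7 non-empty perimeters. Each is a 4-segment closed polygon; G0 lifts to the layer z and rapids to the start vertex, then G1 traces the edges.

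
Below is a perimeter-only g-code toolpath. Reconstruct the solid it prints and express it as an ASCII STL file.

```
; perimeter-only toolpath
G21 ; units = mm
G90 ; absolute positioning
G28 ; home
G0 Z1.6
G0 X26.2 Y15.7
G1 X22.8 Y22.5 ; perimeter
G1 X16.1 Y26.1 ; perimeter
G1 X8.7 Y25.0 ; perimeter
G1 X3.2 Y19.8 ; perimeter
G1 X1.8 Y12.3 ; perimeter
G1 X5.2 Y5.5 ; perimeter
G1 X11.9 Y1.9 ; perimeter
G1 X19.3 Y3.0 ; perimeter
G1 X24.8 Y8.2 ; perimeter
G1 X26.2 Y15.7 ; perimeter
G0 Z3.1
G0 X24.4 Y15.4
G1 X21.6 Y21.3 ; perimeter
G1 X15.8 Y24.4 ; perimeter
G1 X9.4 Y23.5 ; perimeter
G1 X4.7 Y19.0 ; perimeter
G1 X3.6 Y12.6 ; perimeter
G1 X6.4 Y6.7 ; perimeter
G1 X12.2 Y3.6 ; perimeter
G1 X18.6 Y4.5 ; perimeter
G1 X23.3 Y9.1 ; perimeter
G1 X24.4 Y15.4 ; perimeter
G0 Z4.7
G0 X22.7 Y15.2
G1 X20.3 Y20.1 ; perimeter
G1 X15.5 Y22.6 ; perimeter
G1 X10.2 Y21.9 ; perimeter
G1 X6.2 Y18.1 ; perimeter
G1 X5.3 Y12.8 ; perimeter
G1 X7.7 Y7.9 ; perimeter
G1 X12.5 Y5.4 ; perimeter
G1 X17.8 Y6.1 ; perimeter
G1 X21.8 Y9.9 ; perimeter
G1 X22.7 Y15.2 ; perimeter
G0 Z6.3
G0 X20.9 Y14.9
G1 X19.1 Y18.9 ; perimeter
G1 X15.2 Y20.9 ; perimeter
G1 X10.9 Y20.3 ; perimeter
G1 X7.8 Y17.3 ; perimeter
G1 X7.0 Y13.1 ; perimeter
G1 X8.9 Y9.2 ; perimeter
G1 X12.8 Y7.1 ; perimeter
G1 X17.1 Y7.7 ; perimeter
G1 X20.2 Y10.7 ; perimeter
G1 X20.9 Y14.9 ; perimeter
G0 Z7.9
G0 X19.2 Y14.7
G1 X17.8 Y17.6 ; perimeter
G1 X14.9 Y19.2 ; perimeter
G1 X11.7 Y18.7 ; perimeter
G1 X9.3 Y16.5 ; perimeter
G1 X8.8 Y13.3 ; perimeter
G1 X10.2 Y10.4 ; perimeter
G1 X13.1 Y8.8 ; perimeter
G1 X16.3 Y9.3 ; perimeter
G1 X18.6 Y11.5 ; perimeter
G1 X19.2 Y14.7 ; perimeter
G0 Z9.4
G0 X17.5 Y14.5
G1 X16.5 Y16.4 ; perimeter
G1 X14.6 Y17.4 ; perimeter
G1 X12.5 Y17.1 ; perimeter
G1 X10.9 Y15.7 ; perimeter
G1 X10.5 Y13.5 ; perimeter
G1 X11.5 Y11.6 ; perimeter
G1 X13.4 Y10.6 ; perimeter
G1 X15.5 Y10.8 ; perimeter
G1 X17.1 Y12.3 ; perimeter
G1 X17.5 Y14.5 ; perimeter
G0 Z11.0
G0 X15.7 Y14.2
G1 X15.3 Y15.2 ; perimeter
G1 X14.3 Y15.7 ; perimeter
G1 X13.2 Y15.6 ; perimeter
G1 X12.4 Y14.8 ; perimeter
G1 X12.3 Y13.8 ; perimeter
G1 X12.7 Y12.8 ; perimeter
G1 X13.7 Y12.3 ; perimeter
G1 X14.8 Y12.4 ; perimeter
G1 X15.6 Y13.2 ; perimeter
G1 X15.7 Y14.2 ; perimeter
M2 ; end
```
solid part
  facet normal 0.0000 0.0000 -1.0000
    outer loop
      vertex 16.4 27.8 0.0
      vertex 24.1 23.7 0.0
      vertex 27.9 15.9 0.0
    endloop
  endfacet
  facet normal 0.0000 0.0000 -1.0000
    outer loop
      vertex 7.9 26.6 0.0
      vertex 16.4 27.8 0.0
      vertex 27.9 15.9 0.0
    endloop
  endfacet
  facet normal 0.0000 0.0000 -1.0000
    outer loop
      vertex 1.6 20.6 0.0
      vertex 7.9 26.6 0.0
      vertex 27.9 15.9 0.0
    endloop
  endfacet
  facet normal 0.0000 0.0000 -1.0000
    outer loop
      vertex 0.1 12.1 0.0
      vertex 1.6 20.6 0.0
      vertex 27.9 15.9 0.0
    endloop
  endfacet
  facet normal 0.0000 0.0000 -1.0000
    outer loop
      vertex 3.9 4.3 0.0
      vertex 0.1 12.1 0.0
      vertex 27.9 15.9 0.0
    endloop
  endfacet
  facet normal 0.0000 0.0000 -1.0000
    outer loop
      vertex 11.6 0.2 0.0
      vertex 3.9 4.3 0.0
      vertex 27.9 15.9 0.0
    endloop
  endfacet
  facet normal 0.0000 0.0000 -1.0000
    outer loop
      vertex 20.1 1.4 0.0
      vertex 11.6 0.2 0.0
      vertex 27.9 15.9 0.0
    endloop
  endfacet
  facet normal 0.0000 0.0000 -1.0000
    outer loop
      vertex 26.4 7.4 0.0
      vertex 20.1 1.4 0.0
      vertex 27.9 15.9 0.0
    endloop
  endfacet
  facet normal 0.6176 0.3009 0.7267
    outer loop
      vertex 27.9 15.9 0.0
      vertex 24.1 23.7 0.0
      vertex 14.0 14.0 12.6
    endloop
  endfacet
  facet normal 0.3231 0.6068 0.7262
    outer loop
      vertex 24.1 23.7 0.0
      vertex 16.4 27.8 0.0
      vertex 14.0 14.0 12.6
    endloop
  endfacet
  facet normal -0.0960 0.6802 0.7267
    outer loop
      vertex 16.4 27.8 0.0
      vertex 7.9 26.6 0.0
      vertex 14.0 14.0 12.6
    endloop
  endfacet
  facet normal -0.4737 0.4974 0.7268
    outer loop
      vertex 7.9 26.6 0.0
      vertex 1.6 20.6 0.0
      vertex 14.0 14.0 12.6
    endloop
  endfacet
  facet normal -0.6757 0.1192 0.7275
    outer loop
      vertex 1.6 20.6 0.0
      vertex 0.1 12.1 0.0
      vertex 14.0 14.0 12.6
    endloop
  endfacet
  facet normal -0.6176 -0.3009 0.7267
    outer loop
      vertex 0.1 12.1 0.0
      vertex 3.9 4.3 0.0
      vertex 14.0 14.0 12.6
    endloop
  endfacet
  facet normal -0.3231 -0.6068 0.7262
    outer loop
      vertex 3.9 4.3 0.0
      vertex 11.6 0.2 0.0
      vertex 14.0 14.0 12.6
    endloop
  endfacet
  facet normal 0.0960 -0.6802 0.7267
    outer loop
      vertex 11.6 0.2 0.0
      vertex 20.1 1.4 0.0
      vertex 14.0 14.0 12.6
    endloop
  endfacet
  facet normal 0.4737 -0.4974 0.7268
    outer loop
      vertex 20.1 1.4 0.0
      vertex 26.4 7.4 0.0
      vertex 14.0 14.0 12.6
    endloop
  endfacet
  facet normal 0.6757 -0.1192 0.7275
    outer loop
      vertex 26.4 7.4 0.0
      vertex 27.9 15.9 0.0
      vertex 14.0 14.0 12.6
    endloop
  endfacet
endsolid part

The G0 Z moves step by Δz≈1.6 mm. The G1 loops shrink linearly with z, so the solid tapers from its base footprint up to z≈12.6. Closing with a flat bottom cap and the tapered top and triangulating gives 18 facets — a regular 10-sided pyramid, base circumscribed radius ≈ 14 mm, apex at z ≈ 12.6 mm.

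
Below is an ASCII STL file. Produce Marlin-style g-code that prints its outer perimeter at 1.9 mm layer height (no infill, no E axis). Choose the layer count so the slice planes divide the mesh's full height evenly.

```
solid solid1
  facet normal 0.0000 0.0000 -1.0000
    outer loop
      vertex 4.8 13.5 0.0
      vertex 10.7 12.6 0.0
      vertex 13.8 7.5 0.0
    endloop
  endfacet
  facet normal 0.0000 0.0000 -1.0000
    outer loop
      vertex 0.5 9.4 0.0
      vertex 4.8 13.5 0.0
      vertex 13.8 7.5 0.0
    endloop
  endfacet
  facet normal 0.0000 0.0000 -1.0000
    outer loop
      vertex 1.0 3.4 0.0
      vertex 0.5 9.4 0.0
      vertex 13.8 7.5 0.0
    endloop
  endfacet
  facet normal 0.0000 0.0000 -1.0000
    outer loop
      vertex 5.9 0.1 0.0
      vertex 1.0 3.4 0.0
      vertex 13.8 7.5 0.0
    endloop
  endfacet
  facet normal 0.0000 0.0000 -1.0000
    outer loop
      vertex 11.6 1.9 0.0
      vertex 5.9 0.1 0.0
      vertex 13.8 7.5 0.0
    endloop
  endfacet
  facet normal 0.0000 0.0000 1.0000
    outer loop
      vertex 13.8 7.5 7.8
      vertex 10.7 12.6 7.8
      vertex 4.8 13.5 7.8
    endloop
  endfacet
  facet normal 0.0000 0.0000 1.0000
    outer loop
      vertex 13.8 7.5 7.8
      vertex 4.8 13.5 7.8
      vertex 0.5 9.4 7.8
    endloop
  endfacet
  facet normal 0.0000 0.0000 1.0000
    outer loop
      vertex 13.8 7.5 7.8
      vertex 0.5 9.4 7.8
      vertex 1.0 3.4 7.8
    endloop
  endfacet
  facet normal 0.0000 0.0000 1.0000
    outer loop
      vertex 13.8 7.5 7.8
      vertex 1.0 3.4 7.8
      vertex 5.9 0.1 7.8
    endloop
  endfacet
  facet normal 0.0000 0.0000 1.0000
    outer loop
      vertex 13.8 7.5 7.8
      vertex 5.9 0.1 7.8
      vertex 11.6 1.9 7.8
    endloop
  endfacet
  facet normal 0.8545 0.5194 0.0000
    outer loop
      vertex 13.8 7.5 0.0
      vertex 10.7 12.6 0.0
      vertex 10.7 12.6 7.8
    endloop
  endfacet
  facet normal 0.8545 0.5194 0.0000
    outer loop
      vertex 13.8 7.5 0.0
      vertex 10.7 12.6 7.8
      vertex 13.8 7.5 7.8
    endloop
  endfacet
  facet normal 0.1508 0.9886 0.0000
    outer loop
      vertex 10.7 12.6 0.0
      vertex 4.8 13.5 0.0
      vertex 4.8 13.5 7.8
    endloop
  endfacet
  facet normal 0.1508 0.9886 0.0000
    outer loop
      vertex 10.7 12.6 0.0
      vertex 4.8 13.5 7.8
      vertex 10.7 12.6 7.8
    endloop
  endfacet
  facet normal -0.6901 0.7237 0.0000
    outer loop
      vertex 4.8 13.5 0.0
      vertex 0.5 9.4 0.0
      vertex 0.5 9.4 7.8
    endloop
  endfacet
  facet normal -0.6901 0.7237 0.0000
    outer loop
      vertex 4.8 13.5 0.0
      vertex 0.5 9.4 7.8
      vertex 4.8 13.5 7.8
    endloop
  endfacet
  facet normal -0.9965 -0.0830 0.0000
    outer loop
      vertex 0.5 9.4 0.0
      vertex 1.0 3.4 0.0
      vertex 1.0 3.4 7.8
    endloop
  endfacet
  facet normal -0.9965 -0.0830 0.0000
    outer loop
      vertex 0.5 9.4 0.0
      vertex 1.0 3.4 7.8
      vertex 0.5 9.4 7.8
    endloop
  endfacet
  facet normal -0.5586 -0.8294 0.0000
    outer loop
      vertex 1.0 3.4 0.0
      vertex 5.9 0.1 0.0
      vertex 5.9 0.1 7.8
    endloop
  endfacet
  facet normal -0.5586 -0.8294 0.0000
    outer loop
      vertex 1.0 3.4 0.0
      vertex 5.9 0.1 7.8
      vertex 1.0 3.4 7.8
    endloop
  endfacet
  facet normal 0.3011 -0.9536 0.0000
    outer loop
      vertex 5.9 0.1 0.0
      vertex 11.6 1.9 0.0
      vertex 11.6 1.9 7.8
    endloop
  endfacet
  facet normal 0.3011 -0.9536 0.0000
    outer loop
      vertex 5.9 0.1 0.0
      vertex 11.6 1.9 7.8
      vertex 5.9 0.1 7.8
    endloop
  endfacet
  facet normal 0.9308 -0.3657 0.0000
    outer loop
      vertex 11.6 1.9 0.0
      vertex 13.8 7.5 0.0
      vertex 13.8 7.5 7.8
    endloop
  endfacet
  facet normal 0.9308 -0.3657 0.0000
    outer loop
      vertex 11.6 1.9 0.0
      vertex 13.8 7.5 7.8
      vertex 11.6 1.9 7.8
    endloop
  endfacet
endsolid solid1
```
; perimeter-only toolpath
G21 ; units = mm
G90 ; absolute positioning
G28 ; home
; layer 1
G0 Z1.9
G0 X13.8 Y7.5
G1 X10.7 Y12.6
G1 X4.8 Y13.5
G1 X0.5 Y9.4
G1 X1.0 Y3.4
G1 X5.9 Y0.1
G1 X11.6 Y1.9
G1 X13.8 Y7.5
; layer 2
G0 Z3.9
G0 X13.8 Y7.5
G1 X10.7 Y12.6
G1 X4.8 Y13.5
G1 X0.5 Y9.4
G1 X1.0 Y3.4
G1 X5.9 Y0.1
G1 X11.6 Y1.9
G1 X13.8 Y7.5
; layer 3
G0 Z5.8
G0 X13.8 Y7.5
G1 X10.7 Y12.6
G1 X4.8 Y13.5
G1 X0.5 Y9.4
G1 X1.0 Y3.4
G1 X5.9 Y0.1
G1 X11.6 Y1.9
G1 X13.8 Y7.5
; layer 4
G0 Z7.8
G0 X13.8 Y7.5
G1 X10.7 Y12.6
G1 X4.8 Y13.5
G1 X0.5 Y9.4
G1 X1.0 Y3.4
G1 X5.9 Y0.1
G1 X11.6 Y1.9
G1 X13.8 Y7.5
M2 ; end

The solid is a regular 7-sided prism (a cylinder approximated with 7 flat sides), circumscribed radius ≈ 6.9 mm, height ≈ 7.8 mm. Slicing at Δz = 1.9 mm — 4 equal slices spanning the solid's height, so layer i sits at z = i·h/4 — gives 4 non-empty perimeters. Each is a 7-segment closed polygon; G0 lifts to the layer z and rapids to the start vertex, then G1 traces the edges.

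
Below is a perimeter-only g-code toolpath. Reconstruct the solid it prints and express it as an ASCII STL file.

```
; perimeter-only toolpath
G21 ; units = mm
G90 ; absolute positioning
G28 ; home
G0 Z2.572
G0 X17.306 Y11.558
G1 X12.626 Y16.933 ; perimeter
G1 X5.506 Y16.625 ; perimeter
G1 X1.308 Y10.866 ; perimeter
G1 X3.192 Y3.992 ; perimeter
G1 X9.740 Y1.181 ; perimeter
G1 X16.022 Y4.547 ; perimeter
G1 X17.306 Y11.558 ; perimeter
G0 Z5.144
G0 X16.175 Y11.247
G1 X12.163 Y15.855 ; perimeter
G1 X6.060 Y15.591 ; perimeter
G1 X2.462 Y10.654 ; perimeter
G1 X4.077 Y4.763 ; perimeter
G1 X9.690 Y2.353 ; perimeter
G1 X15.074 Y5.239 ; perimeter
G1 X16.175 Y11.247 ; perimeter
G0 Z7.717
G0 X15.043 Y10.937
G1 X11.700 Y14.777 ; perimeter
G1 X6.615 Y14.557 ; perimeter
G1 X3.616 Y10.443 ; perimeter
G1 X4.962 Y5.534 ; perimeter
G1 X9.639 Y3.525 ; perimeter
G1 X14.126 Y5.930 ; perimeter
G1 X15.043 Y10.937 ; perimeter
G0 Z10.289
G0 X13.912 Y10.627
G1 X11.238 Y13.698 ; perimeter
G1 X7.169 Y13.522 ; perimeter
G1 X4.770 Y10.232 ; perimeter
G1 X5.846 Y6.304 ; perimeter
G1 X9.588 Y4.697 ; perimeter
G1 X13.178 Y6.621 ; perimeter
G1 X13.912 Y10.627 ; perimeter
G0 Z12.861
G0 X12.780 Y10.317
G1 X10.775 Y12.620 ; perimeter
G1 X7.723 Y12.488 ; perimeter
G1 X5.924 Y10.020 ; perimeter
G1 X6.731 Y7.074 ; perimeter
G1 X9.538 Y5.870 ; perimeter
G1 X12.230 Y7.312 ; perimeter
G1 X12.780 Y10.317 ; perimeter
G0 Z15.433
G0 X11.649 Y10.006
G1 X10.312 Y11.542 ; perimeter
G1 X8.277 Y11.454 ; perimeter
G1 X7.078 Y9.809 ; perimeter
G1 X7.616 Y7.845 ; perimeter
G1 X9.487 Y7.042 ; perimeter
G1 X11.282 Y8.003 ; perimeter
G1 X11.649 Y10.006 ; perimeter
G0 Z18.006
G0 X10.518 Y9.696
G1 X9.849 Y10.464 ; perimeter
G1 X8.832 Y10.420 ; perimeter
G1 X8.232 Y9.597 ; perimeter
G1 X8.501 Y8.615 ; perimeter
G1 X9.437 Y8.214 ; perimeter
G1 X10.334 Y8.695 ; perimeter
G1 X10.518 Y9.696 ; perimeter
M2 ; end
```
solid part
  facet normal 0.0000 0.0000 -1.0000
    outer loop
      vertex 4.952 17.659 0.000
      vertex 13.089 18.011 0.000
      vertex 18.438 11.868 0.000
    endloop
  endfacet
  facet normal 0.0000 0.0000 -1.0000
    outer loop
      vertex 0.154 11.077 0.000
      vertex 4.952 17.659 0.000
      vertex 18.438 11.868 0.000
    endloop
  endfacet
  facet normal 0.0000 0.0000 -1.0000
    outer loop
      vertex 2.307 3.222 0.000
      vertex 0.154 11.077 0.000
      vertex 18.438 11.868 0.000
    endloop
  endfacet
  facet normal 0.0000 0.0000 -1.0000
    outer loop
      vertex 9.791 0.009 0.000
      vertex 2.307 3.222 0.000
      vertex 18.438 11.868 0.000
    endloop
  endfacet
  facet normal 0.0000 0.0000 -1.0000
    outer loop
      vertex 16.970 3.856 0.000
      vertex 9.791 0.009 0.000
      vertex 18.438 11.868 0.000
    endloop
  endfacet
  facet normal 0.6976 0.6074 0.3801
    outer loop
      vertex 18.438 11.868 0.000
      vertex 13.089 18.011 0.000
      vertex 9.386 9.386 20.578
    endloop
  endfacet
  facet normal -0.0400 0.9241 0.3801
    outer loop
      vertex 13.089 18.011 0.000
      vertex 4.952 17.659 0.000
      vertex 9.386 9.386 20.578
    endloop
  endfacet
  facet normal -0.7474 0.5449 0.3801
    outer loop
      vertex 4.952 17.659 0.000
      vertex 0.154 11.077 0.000
      vertex 9.386 9.386 20.578
    endloop
  endfacet
  facet normal -0.8920 -0.2445 0.3801
    outer loop
      vertex 0.154 11.077 0.000
      vertex 2.307 3.222 0.000
      vertex 9.386 9.386 20.578
    endloop
  endfacet
  facet normal -0.3649 -0.8499 0.3801
    outer loop
      vertex 2.307 3.222 0.000
      vertex 9.791 0.009 0.000
      vertex 9.386 9.386 20.578
    endloop
  endfacet
  facet normal 0.4369 -0.8153 0.3801
    outer loop
      vertex 9.791 0.009 0.000
      vertex 16.970 3.856 0.000
      vertex 9.386 9.386 20.578
    endloop
  endfacet
  facet normal 0.9098 -0.1667 0.3801
    outer loop
      vertex 16.970 3.856 0.000
      vertex 18.438 11.868 0.000
      vertex 9.386 9.386 20.578
    endloop
  endfacet
endsolid part

The G0 Z moves step by Δz≈2.572 mm. The G1 loops shrink linearly with z, so the solid tapers from its base footprint up to z≈20.6. Closing with a flat bottom cap and the tapered top and triangulating gives 12 facets — a regular 7-sided pyramid, base circumscribed radius ≈ 9.39 mm, apex at z ≈ 20.6 mm.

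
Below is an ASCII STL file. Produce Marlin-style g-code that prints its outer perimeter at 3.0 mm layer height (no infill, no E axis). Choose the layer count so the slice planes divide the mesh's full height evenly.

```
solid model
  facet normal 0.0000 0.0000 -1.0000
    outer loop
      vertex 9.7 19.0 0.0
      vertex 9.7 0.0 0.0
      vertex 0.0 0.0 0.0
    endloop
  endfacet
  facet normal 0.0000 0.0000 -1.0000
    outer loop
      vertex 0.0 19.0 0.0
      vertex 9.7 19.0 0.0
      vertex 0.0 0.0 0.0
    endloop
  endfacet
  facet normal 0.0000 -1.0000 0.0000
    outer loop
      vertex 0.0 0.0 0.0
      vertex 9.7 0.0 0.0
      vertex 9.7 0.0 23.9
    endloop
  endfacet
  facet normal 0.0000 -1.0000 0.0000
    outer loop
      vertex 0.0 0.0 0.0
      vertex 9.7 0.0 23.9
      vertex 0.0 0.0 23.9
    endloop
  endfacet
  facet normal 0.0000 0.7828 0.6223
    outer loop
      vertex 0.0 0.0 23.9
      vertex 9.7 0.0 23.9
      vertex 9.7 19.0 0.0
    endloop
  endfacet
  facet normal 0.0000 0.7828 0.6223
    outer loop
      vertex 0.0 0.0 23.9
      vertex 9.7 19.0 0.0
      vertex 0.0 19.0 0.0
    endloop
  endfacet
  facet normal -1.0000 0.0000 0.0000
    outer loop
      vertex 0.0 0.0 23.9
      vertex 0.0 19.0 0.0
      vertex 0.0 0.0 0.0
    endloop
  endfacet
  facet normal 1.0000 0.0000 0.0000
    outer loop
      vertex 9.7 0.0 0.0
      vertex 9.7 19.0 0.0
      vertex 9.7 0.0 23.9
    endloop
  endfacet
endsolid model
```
; perimeter-only toolpath
G21 ; units = mm
G90 ; absolute positioning
G28 ; home
; layer 1
G0 Z3.0
G0 X0.0 Y0.0
G1 X9.7 Y0.0
G1 X9.7 Y16.6
G1 X0.0 Y16.6
G1 X0.0 Y0.0
; layer 2
G0 Z6.0
G0 X0.0 Y0.0
G1 X9.7 Y0.0
G1 X9.7 Y14.2
G1 X0.0 Y14.2
G1 X0.0 Y0.0
; layer 3
G0 Z9.0
G0 X0.0 Y0.0
G1 X9.7 Y0.0
G1 X9.7 Y11.9
G1 X0.0 Y11.9
G1 X0.0 Y0.0
; layer 4
G0 Z11.9
G0 X0.0 Y0.0
G1 X9.7 Y0.0
G1 X9.7 Y9.5
G1 X0.0 Y9.5
G1 X0.0 Y0.0
; layer 5
G0 Z14.9
G0 X0.0 Y0.0
G1 X9.7 Y0.0
G1 X9.7 Y7.1
G1 X0.0 Y7.1
G1 X0.0 Y0.0
; layer 6
G0 Z17.9
G0 X0.0 Y0.0
G1 X9.7 Y0.0
G1 X9.7 Y4.8
G1 X0.0 Y4.8
G1 X0.0 Y0.0
; layer 7
G0 Z20.9
G0 X0.0 Y0.0
G1 X9.7 Y0.0
G1 X9.7 Y2.4
G1 X0.0 Y2.4
G1 X0.0 Y0.0
M2 ; end

The solid is a wedge (ramp): 9.7 × 19 mm base, rising to 23.9 mm along the y=0 edge and sloping linearly to z=0 at y=19. Slicing at Δz = 3.0 mm — 8 equal slices spanning the solid's height, so layer i sits at z = i·h/8 — gives 7 non-empty perimeters. Each is a 4-segment closed polygon; G0 lifts to the layer z and rapids to the start vertex, then G1 traces the edges. The cross-section shrinks linearly with z (the slice at the apex is degenerate and omitted).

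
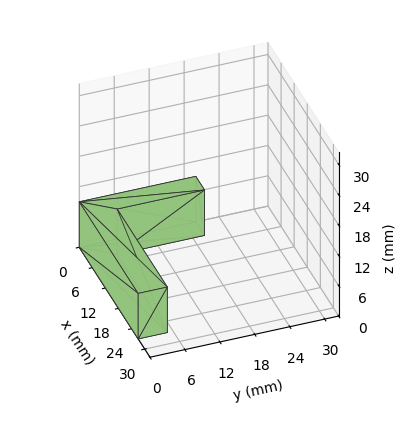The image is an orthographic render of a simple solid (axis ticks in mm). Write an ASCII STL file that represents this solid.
Reading the render: the shape is an L-shaped prism: outer 27 × 20 mm, arm thicknesses ≈ 5 mm (horizontal) and 4 mm (vertical), extruded 9 mm in z (dimensions read to the nearest mm from the axis ticks). For the STL, each face is triangulated and given an outward normal.

solid part
  facet normal 0.0000 0.0000 -1.0000
    outer loop
      vertex 27.00 5.00 0.00
      vertex 27.00 0.00 0.00
      vertex 0.00 0.00 0.00
    endloop
  endfacet
  facet normal 0.0000 0.0000 -1.0000
    outer loop
      vertex 4.00 5.00 0.00
      vertex 27.00 5.00 0.00
      vertex 0.00 0.00 0.00
    endloop
  endfacet
  facet normal 0.0000 0.0000 -1.0000
    outer loop
      vertex 4.00 20.00 0.00
      vertex 4.00 5.00 0.00
      vertex 0.00 0.00 0.00
    endloop
  endfacet
  facet normal 0.0000 0.0000 -1.0000
    outer loop
      vertex 0.00 20.00 0.00
      vertex 4.00 20.00 0.00
      vertex 0.00 0.00 0.00
    endloop
  endfacet
  facet normal 0.0000 0.0000 1.0000
    outer loop
      vertex 0.00 0.00 9.00
      vertex 27.00 0.00 9.00
      vertex 27.00 5.00 9.00
    endloop
  endfacet
  facet normal 0.0000 0.0000 1.0000
    outer loop
      vertex 0.00 0.00 9.00
      vertex 27.00 5.00 9.00
      vertex 4.00 5.00 9.00
    endloop
  endfacet
  facet normal 0.0000 0.0000 1.0000
    outer loop
      vertex 0.00 0.00 9.00
      vertex 4.00 5.00 9.00
      vertex 4.00 20.00 9.00
    endloop
  endfacet
  facet normal 0.0000 0.0000 1.0000
    outer loop
      vertex 0.00 0.00 9.00
      vertex 4.00 20.00 9.00
      vertex 0.00 20.00 9.00
    endloop
  endfacet
  facet normal 0.0000 -1.0000 0.0000
    outer loop
      vertex 0.00 0.00 0.00
      vertex 27.00 0.00 0.00
      vertex 27.00 0.00 9.00
    endloop
  endfacet
  facet normal 0.0000 -1.0000 0.0000
    outer loop
      vertex 0.00 0.00 0.00
      vertex 27.00 0.00 9.00
      vertex 0.00 0.00 9.00
    endloop
  endfacet
  facet normal 1.0000 0.0000 0.0000
    outer loop
      vertex 27.00 0.00 0.00
      vertex 27.00 5.00 0.00
      vertex 27.00 5.00 9.00
    endloop
  endfacet
  facet normal 1.0000 0.0000 0.0000
    outer loop
      vertex 27.00 0.00 0.00
      vertex 27.00 5.00 9.00
      vertex 27.00 0.00 9.00
    endloop
  endfacet
  facet normal 0.0000 1.0000 0.0000
    outer loop
      vertex 27.00 5.00 0.00
      vertex 4.00 5.00 0.00
      vertex 4.00 5.00 9.00
    endloop
  endfacet
  facet normal 0.0000 1.0000 0.0000
    outer loop
      vertex 27.00 5.00 0.00
      vertex 4.00 5.00 9.00
      vertex 27.00 5.00 9.00
    endloop
  endfacet
  facet normal 1.0000 0.0000 0.0000
    outer loop
      vertex 4.00 5.00 0.00
      vertex 4.00 20.00 0.00
      vertex 4.00 20.00 9.00
    endloop
  endfacet
  facet normal 1.0000 0.0000 0.0000
    outer loop
      vertex 4.00 5.00 0.00
      vertex 4.00 20.00 9.00
      vertex 4.00 5.00 9.00
    endloop
  endfacet
  facet normal 0.0000 1.0000 0.0000
    outer loop
      vertex 4.00 20.00 0.00
      vertex 0.00 20.00 0.00
      vertex 0.00 20.00 9.00
    endloop
  endfacet
  facet normal 0.0000 1.0000 0.0000
    outer loop
      vertex 4.00 20.00 0.00
      vertex 0.00 20.00 9.00
      vertex 4.00 20.00 9.00
    endloop
  endfacet
  facet normal -1.0000 0.0000 0.0000
    outer loop
      vertex 0.00 20.00 0.00
      vertex 0.00 0.00 0.00
      vertex 0.00 0.00 9.00
    endloop
  endfacet
  facet normal -1.0000 0.0000 0.0000
    outer loop
      vertex 0.00 20.00 0.00
      vertex 0.00 0.00 9.00
      vertex 0.00 20.00 9.00
    endloop
  endfacet
endsolid part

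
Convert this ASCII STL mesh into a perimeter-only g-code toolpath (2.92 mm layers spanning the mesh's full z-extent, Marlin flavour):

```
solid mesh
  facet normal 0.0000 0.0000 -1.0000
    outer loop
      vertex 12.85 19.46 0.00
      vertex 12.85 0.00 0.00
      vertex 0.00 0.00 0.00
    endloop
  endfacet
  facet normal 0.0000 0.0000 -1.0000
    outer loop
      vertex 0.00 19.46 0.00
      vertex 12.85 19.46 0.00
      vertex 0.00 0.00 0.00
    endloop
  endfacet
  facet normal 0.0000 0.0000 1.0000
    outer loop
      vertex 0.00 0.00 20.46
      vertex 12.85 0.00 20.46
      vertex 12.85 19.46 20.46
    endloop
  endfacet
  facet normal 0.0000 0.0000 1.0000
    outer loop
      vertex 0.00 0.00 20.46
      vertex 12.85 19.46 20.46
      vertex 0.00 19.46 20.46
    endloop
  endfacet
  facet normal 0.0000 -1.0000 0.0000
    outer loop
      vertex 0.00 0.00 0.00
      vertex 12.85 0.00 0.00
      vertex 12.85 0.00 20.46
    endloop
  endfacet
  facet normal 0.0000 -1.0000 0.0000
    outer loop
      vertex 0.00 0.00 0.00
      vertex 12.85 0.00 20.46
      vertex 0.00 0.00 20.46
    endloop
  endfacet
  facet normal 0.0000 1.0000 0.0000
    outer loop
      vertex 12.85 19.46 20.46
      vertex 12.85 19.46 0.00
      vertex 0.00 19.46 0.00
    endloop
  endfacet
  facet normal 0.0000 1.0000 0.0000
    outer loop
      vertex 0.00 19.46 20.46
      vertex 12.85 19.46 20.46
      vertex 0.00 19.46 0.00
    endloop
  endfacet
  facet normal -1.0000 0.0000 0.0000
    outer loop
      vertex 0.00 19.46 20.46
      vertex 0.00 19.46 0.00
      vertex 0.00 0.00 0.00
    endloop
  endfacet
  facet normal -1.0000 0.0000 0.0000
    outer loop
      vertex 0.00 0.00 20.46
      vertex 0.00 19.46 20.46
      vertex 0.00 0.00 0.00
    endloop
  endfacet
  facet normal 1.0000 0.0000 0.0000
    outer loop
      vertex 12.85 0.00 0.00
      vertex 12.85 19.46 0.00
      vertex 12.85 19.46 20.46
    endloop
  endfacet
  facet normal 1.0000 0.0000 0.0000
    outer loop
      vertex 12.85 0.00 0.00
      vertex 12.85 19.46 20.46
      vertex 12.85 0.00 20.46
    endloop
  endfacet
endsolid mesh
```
; perimeter-only toolpath
G21 ; units = mm
G90 ; absolute positioning
G28 ; home
; layer 1
G0 Z2.92
G0 X0.00 Y0.00
G1 X12.85 Y0.00
G1 X12.85 Y19.46
G1 X0.00 Y19.46
G1 X0.00 Y0.00
; layer 2
G0 Z5.85
G0 X0.00 Y0.00
G1 X12.85 Y0.00
G1 X12.85 Y19.46
G1 X0.00 Y19.46
G1 X0.00 Y0.00
; layer 3
G0 Z8.77
G0 X0.00 Y0.00
G1 X12.85 Y0.00
G1 X12.85 Y19.46
G1 X0.00 Y19.46
G1 X0.00 Y0.00
; layer 4
G0 Z11.69
G0 X0.00 Y0.00
G1 X12.85 Y0.00
G1 X12.85 Y19.46
G1 X0.00 Y19.46
G1 X0.00 Y0.00
; layer 5
G0 Z14.61
G0 X0.00 Y0.00
G1 X12.85 Y0.00
G1 X12.85 Y19.46
G1 X0.00 Y19.46
G1 X0.00 Y0.00
; layer 6
G0 Z17.54
G0 X0.00 Y0.00
G1 X12.85 Y0.00
G1 X12.85 Y19.46
G1 X0.00 Y19.46
G1 X0.00 Y0.00
; layer 7
G0 Z20.46
G0 X0.00 Y0.00
G1 X12.85 Y0.00
G1 X12.85 Y19.46
G1 X0.00 Y19.46
G1 X0.00 Y0.00
M2 ; end

The solid is a rectangular box, roughly 12.8 × 19.5 mm footprint and 20.5 mm tall. Slicing at Δz = 2.92 mm — 7 equal slices spanning the solid's height, so layer i sits at z = i·h/7 — gives 7 non-empty perimeters. Each is a 4-segment closed polygon; G0 lifts to the layer z and rapids to the start vertex, then G1 traces the edges.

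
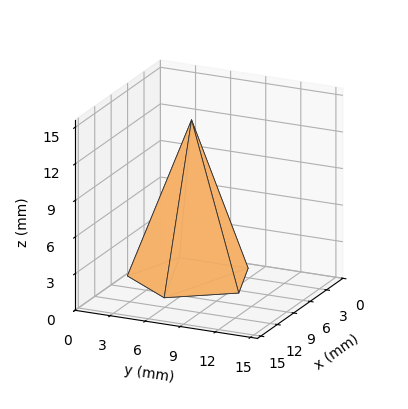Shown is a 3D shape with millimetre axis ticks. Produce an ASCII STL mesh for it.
Reading the render: the shape is a regular 5-sided pyramid, base circumscribed radius ≈ 5 mm, apex at z ≈ 13 mm (dimensions read to the nearest mm from the axis ticks). For the STL, each face is triangulated and given an outward normal.

solid part
  facet normal 0.0000 0.0000 -1.0000
    outer loop
      vertex 0.95 7.94 0.00
      vertex 6.55 9.76 0.00
      vertex 10.00 5.00 0.00
    endloop
  endfacet
  facet normal 0.0000 0.0000 -1.0000
    outer loop
      vertex 0.95 2.06 0.00
      vertex 0.95 7.94 0.00
      vertex 10.00 5.00 0.00
    endloop
  endfacet
  facet normal 0.0000 0.0000 -1.0000
    outer loop
      vertex 6.55 0.24 0.00
      vertex 0.95 2.06 0.00
      vertex 10.00 5.00 0.00
    endloop
  endfacet
  facet normal 0.7731 0.5603 0.2973
    outer loop
      vertex 10.00 5.00 0.00
      vertex 6.55 9.76 0.00
      vertex 5.00 5.00 13.00
    endloop
  endfacet
  facet normal -0.2951 0.9080 0.2973
    outer loop
      vertex 6.55 9.76 0.00
      vertex 0.95 7.94 0.00
      vertex 5.00 5.00 13.00
    endloop
  endfacet
  facet normal -0.9547 0.0000 0.2974
    outer loop
      vertex 0.95 7.94 0.00
      vertex 0.95 2.06 0.00
      vertex 5.00 5.00 13.00
    endloop
  endfacet
  facet normal -0.2951 -0.9080 0.2973
    outer loop
      vertex 0.95 2.06 0.00
      vertex 6.55 0.24 0.00
      vertex 5.00 5.00 13.00
    endloop
  endfacet
  facet normal 0.7731 -0.5603 0.2973
    outer loop
      vertex 6.55 0.24 0.00
      vertex 10.00 5.00 0.00
      vertex 5.00 5.00 13.00
    endloop
  endfacet
endsolid part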